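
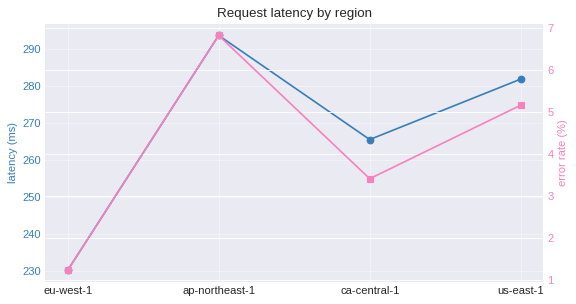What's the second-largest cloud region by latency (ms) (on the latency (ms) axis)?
Top 3 (on the latency (ms) axis): ap-northeast-1 ≈ 290, us-east-1 ≈ 280, ca-central-1 ≈ 270.

us-east-1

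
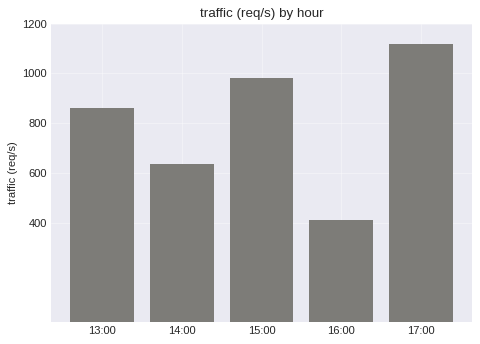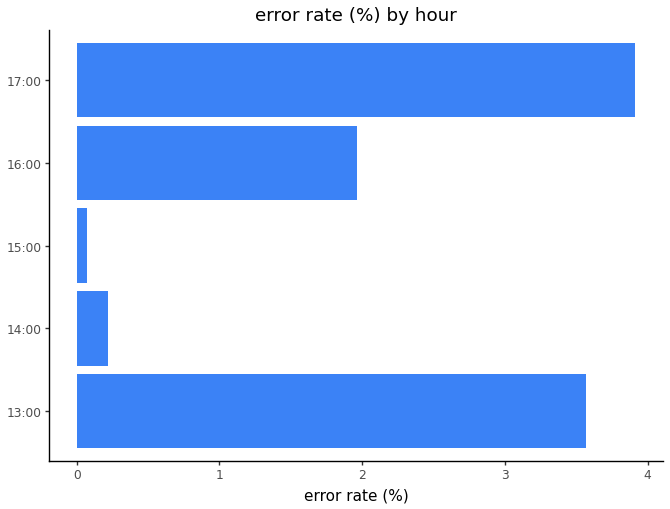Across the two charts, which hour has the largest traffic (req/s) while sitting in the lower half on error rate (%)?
15:00

Chart 2 median error rate (%) ≈ 2; below-median hours: 14:00, 15:00. Among those, 15:00 has the highest traffic (req/s) (≈ 1000).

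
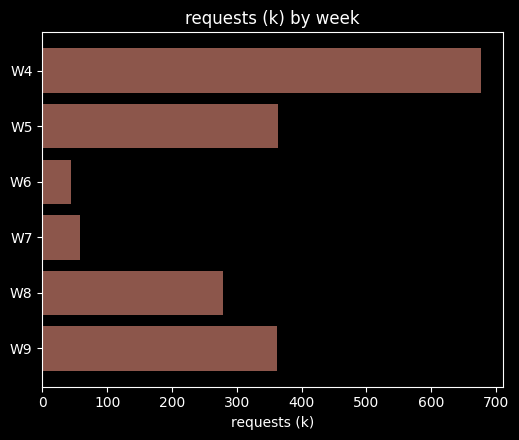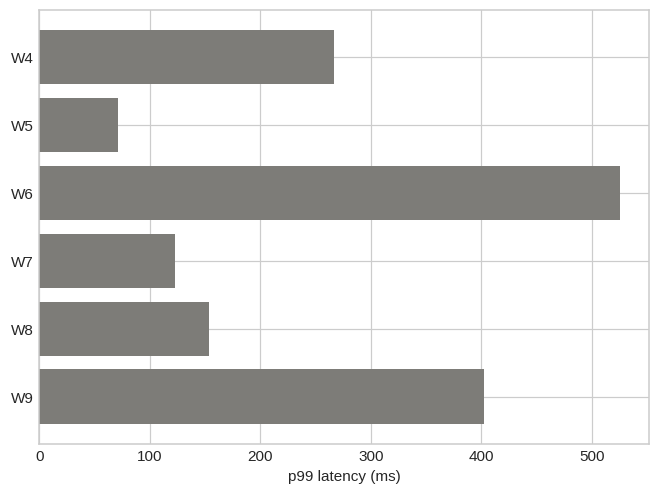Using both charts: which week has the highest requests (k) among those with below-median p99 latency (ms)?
Chart 2 median p99 latency (ms) ≈ 200; below-median weeks: W5, W7, W8. Among those, W5 has the highest requests (k) (≈ 400).

W5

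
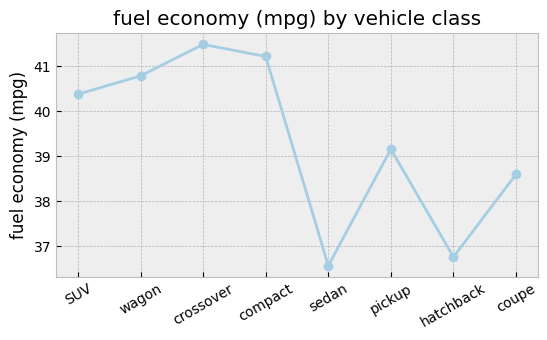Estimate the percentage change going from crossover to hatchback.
≈ -10.8%

crossover ≈ 41.5, hatchback ≈ 37.0; (37.0 − 41.5) / 41.5 ≈ -10.8%.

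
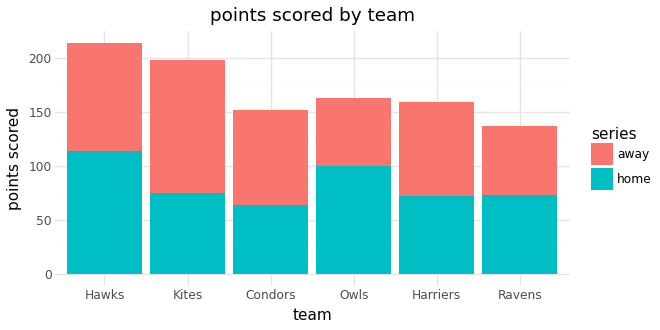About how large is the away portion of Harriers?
≈ 80

away top ≈ 160, bottom ≈ 80; segment ≈ 80.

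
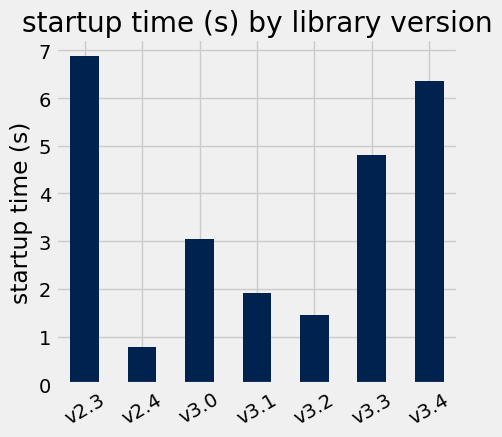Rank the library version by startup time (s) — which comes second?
v3.4

Top 3: v2.3 ≈ 7, v3.4 ≈ 6, v3.3 ≈ 5.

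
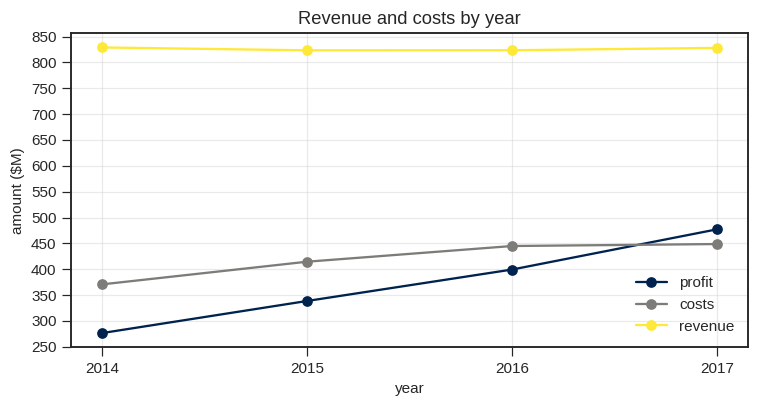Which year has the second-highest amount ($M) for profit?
2016

Top 3 for profit: 2017 ≈ 500, 2016 ≈ 400, 2015 ≈ 350.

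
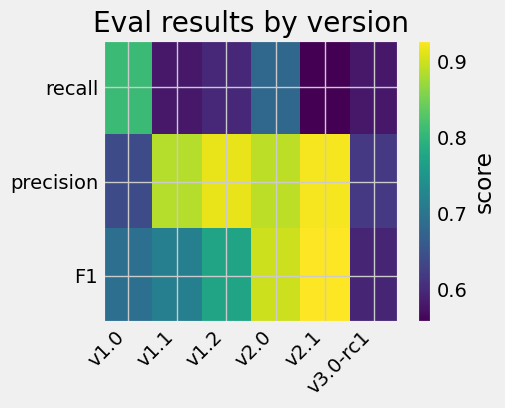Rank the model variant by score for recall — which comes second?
Top 3 for recall: v1.0 ≈ 0.80, v2.0 ≈ 0.70, v1.2 ≈ 0.60.

v2.0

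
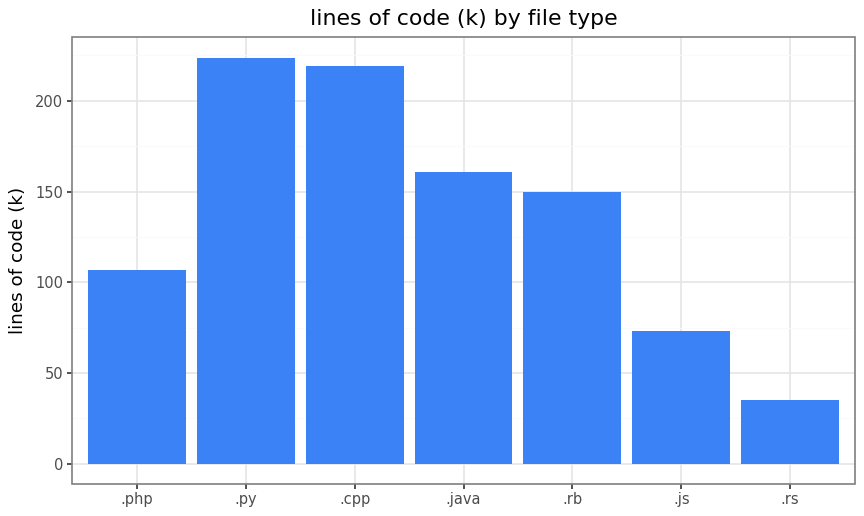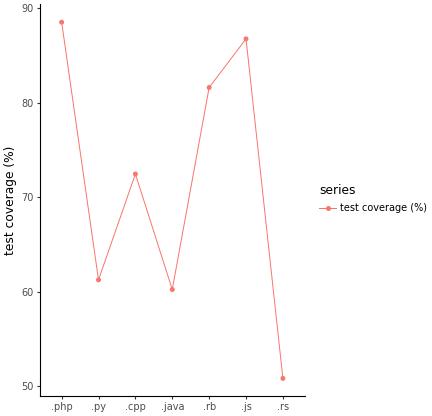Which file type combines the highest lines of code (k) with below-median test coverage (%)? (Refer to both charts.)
.py

Chart 2 median test coverage (%) ≈ 70; below-median file types: .py, .java, .rs. Among those, .py has the highest lines of code (k) (≈ 225).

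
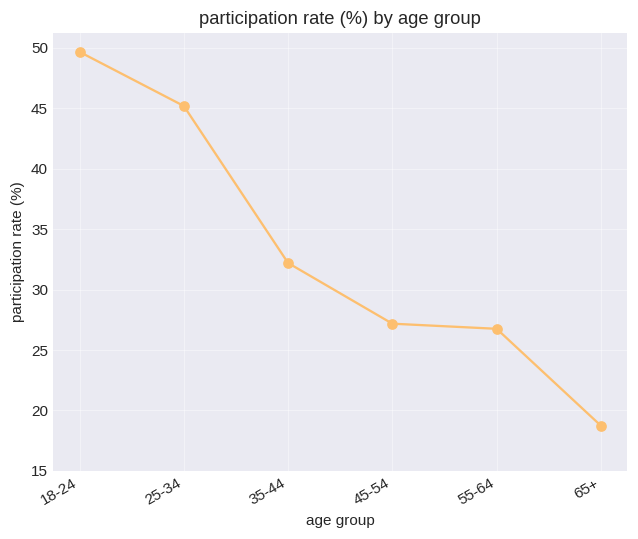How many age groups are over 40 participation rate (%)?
2

Above 40: 18-24, 25-34.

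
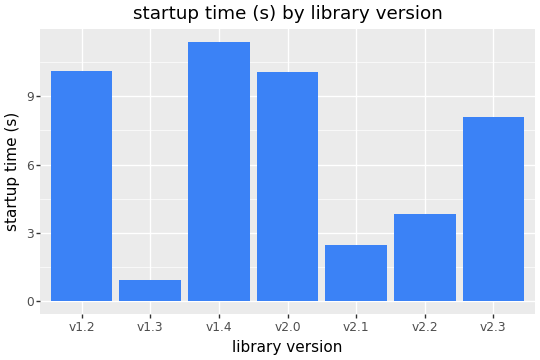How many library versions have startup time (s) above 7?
4

Above 7: v1.2, v1.4, v2.0, v2.3.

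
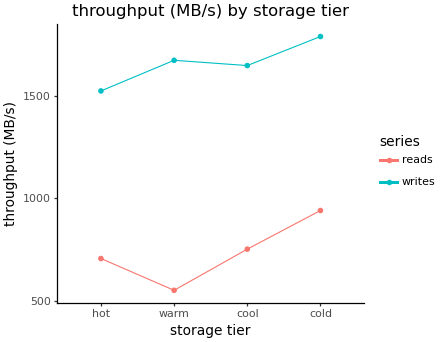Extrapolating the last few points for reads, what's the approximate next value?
Last three: 600, 800, 1000 → slope ≈ 200/step → next ≈ 1200.

≈ 1200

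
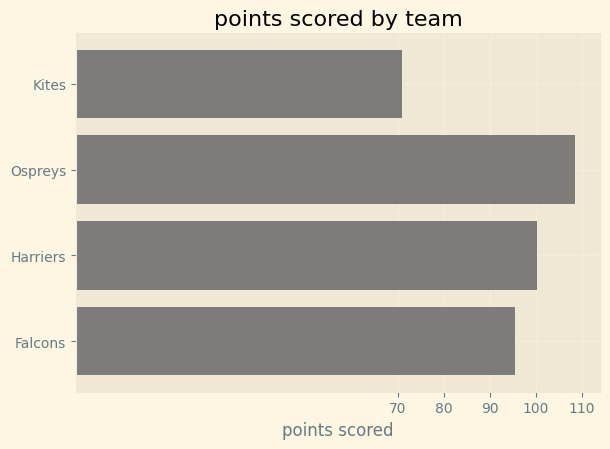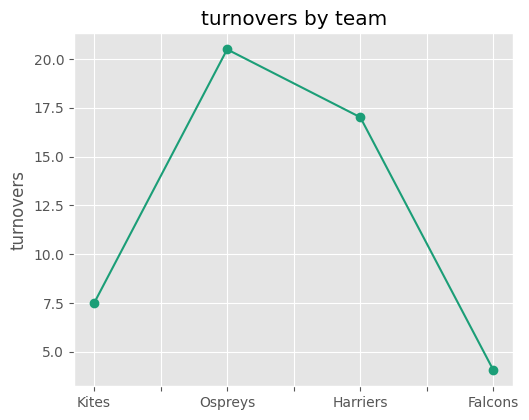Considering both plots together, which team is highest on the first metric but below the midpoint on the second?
Chart 2 median turnovers ≈ 12; below-median teams: Kites, Falcons. Among those, Falcons has the highest points scored (≈ 100).

Falcons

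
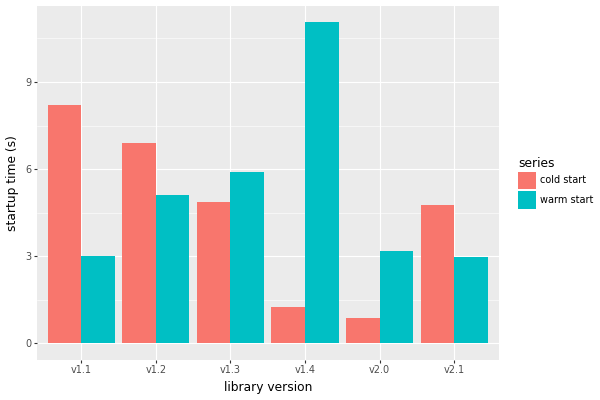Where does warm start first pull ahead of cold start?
v1.3

v1.2: warm start ≈ 5 vs cold start ≈ 7 (not yet); v1.3: warm start ≈ 6 vs cold start ≈ 5 (first crossover).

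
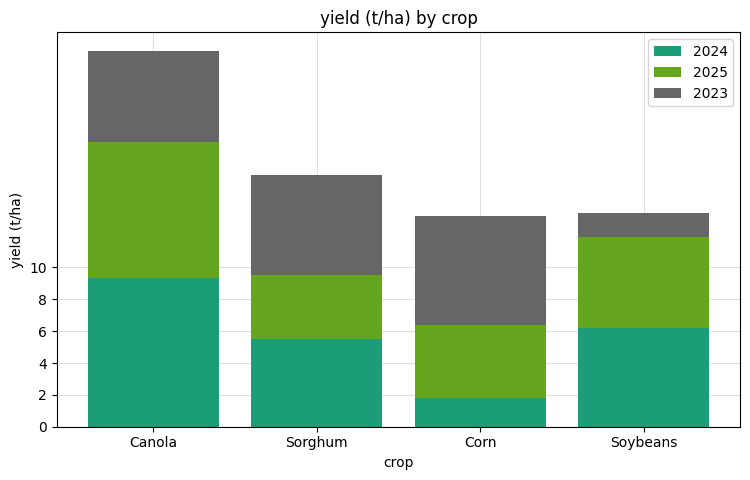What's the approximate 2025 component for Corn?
2025 top ≈ 6, bottom ≈ 2; segment ≈ 4.

≈ 4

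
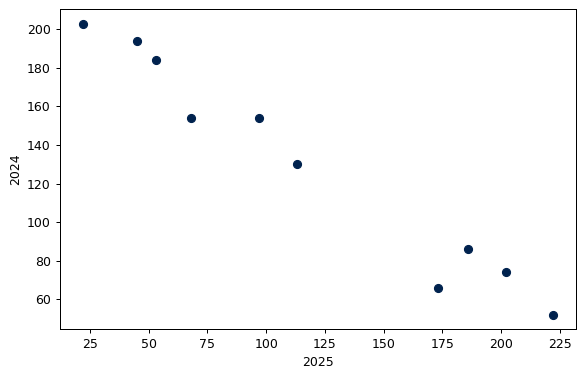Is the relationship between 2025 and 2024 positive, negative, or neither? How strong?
Points are negatively correlated; strong (|r| ≈ 1.0).

negative, strong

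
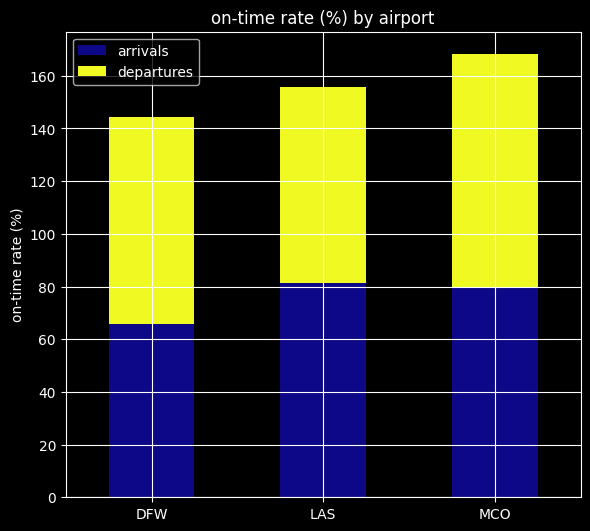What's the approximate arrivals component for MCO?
arrivals top ≈ 80, bottom ≈ 0; segment ≈ 80.

≈ 80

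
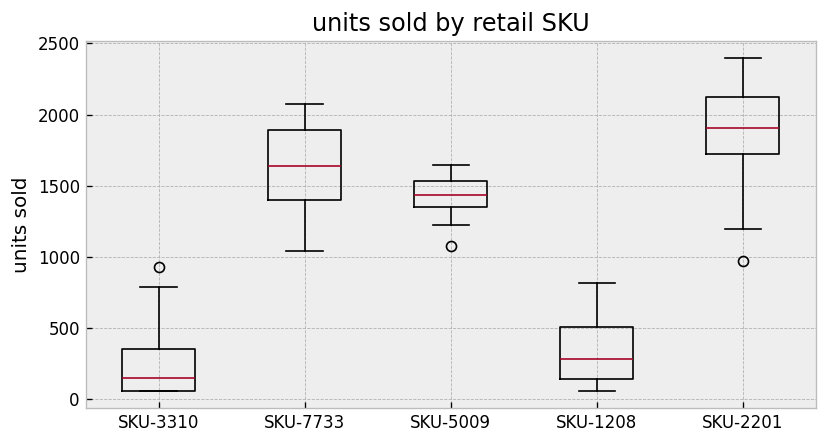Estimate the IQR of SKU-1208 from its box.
Q3 ≈ 600, Q1 ≈ 200; IQR ≈ 400.

≈ 400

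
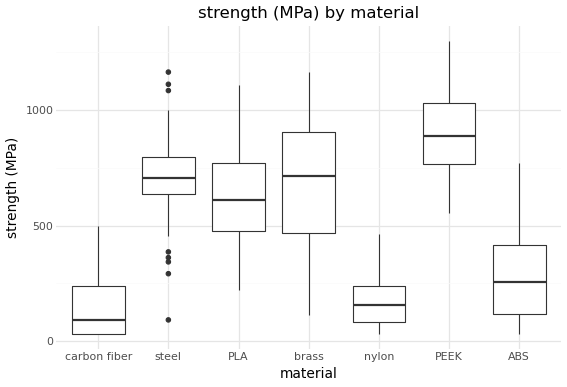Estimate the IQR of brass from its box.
Q3 ≈ 900, Q1 ≈ 500; IQR ≈ 400.

≈ 400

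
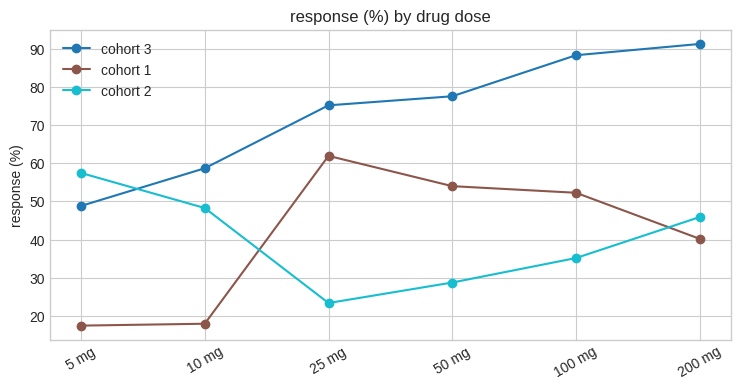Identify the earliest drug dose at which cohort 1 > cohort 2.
10 mg: cohort 1 ≈ 20 vs cohort 2 ≈ 50 (not yet); 25 mg: cohort 1 ≈ 60 vs cohort 2 ≈ 20 (first crossover).

25 mg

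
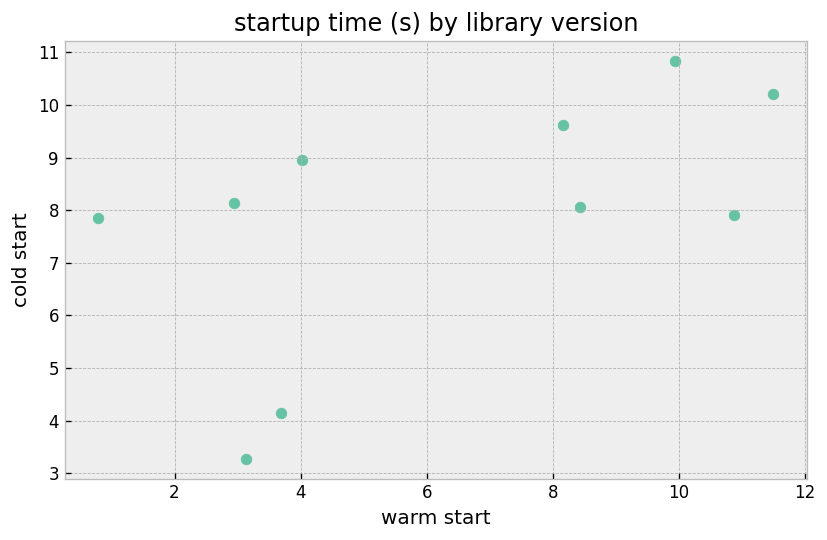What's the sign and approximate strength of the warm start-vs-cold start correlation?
Points are positively correlated; moderate (|r| ≈ 0.6).

positive, moderate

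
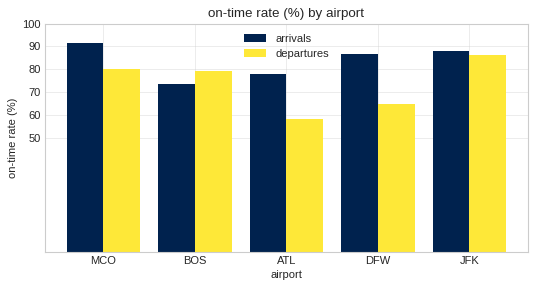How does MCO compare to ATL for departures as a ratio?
≈ 1.33×

MCO ≈ 80, ATL ≈ 60; 80/60 ≈ 1.33.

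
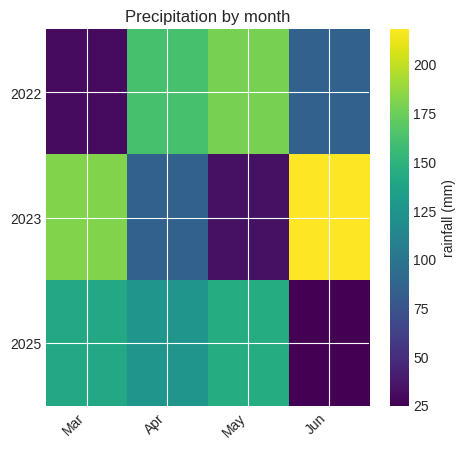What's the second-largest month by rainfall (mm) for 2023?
Mar

Top 3 for 2023: Jun ≈ 220, Mar ≈ 180, Apr ≈ 80.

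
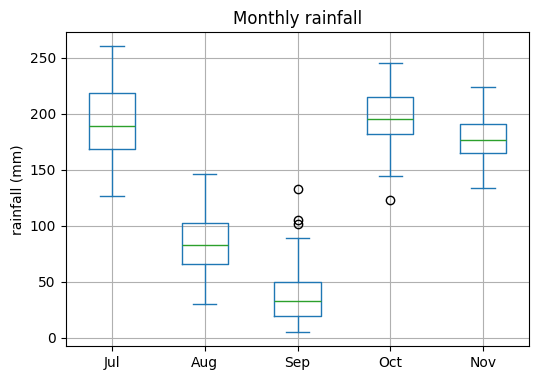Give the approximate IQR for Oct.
Q3 ≈ 220, Q1 ≈ 180; IQR ≈ 40.

≈ 40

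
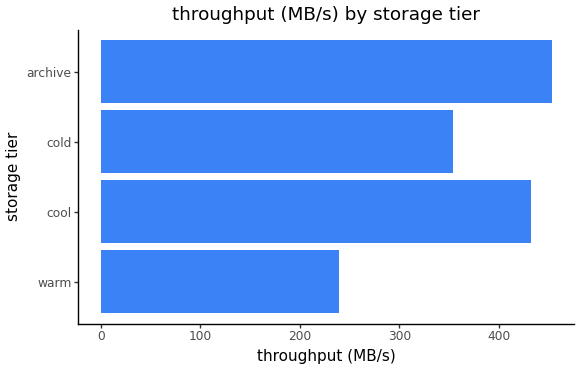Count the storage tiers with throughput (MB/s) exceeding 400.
2

Above 400: cool, archive.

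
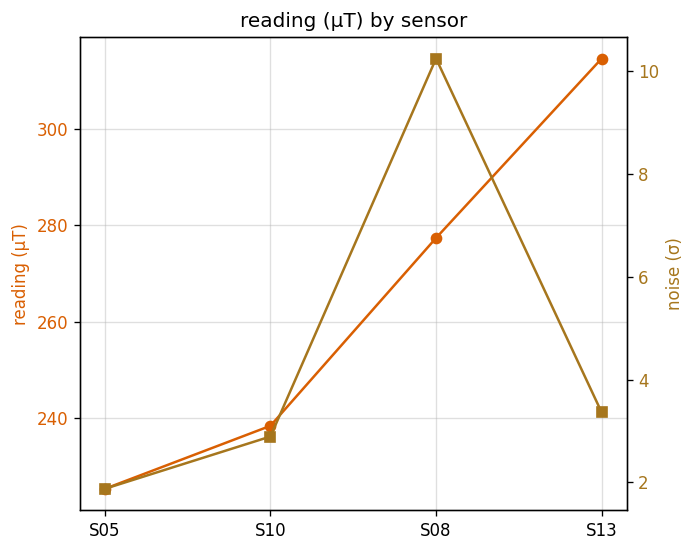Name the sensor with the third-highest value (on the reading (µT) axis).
S10

Top 4 (on the reading (µT) axis): S13 ≈ 310, S08 ≈ 280, S10 ≈ 240, S05 ≈ 230.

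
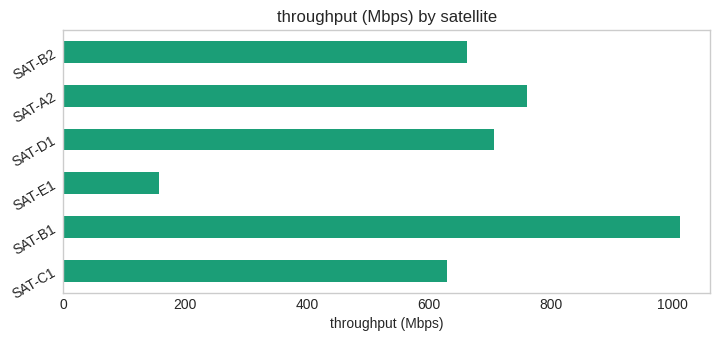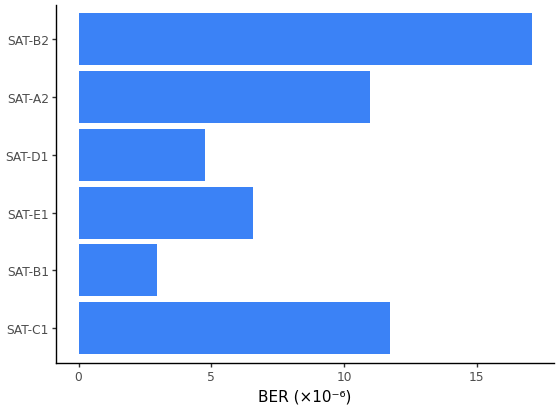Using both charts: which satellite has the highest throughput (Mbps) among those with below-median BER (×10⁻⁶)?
Chart 2 median BER (×10⁻⁶) ≈ 8; below-median satellites: SAT-B1, SAT-E1, SAT-D1. Among those, SAT-B1 has the highest throughput (Mbps) (≈ 1000).

SAT-B1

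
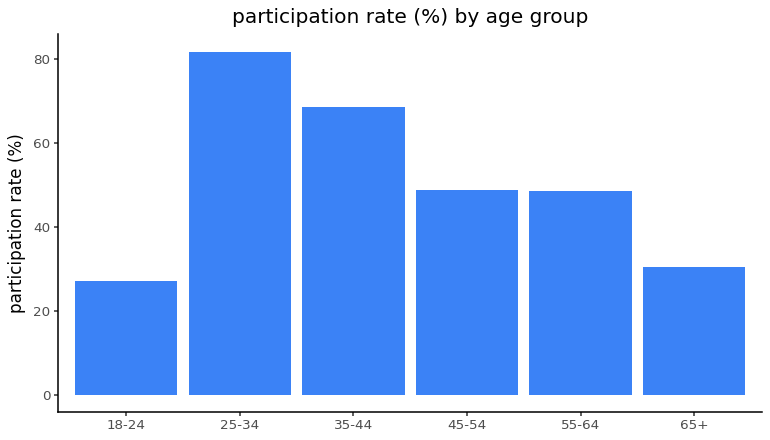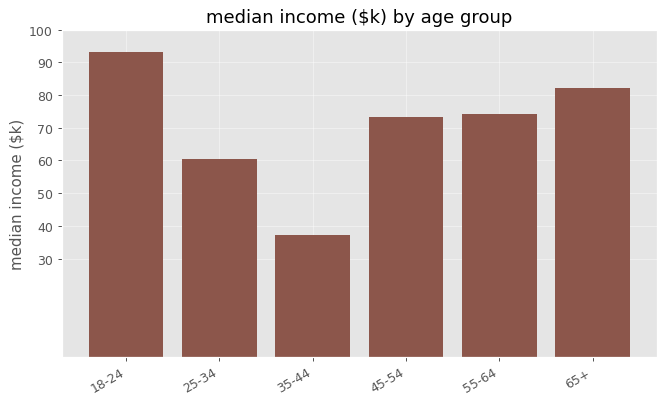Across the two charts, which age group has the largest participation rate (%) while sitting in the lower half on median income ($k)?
Chart 2 median median income ($k) ≈ 70; below-median age groups: 25-34, 35-44, 45-54. Among those, 25-34 has the highest participation rate (%) (≈ 80).

25-34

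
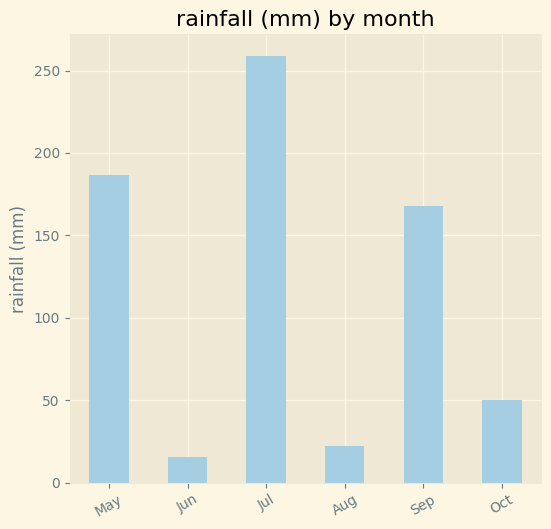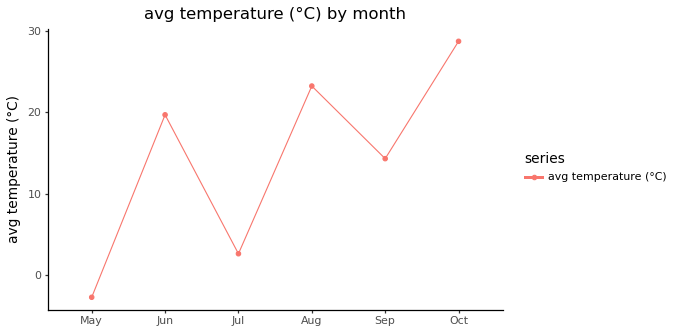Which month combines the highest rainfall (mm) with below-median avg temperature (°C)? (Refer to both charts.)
Jul

Chart 2 median avg temperature (°C) ≈ 15; below-median months: May, Jul, Sep. Among those, Jul has the highest rainfall (mm) (≈ 250).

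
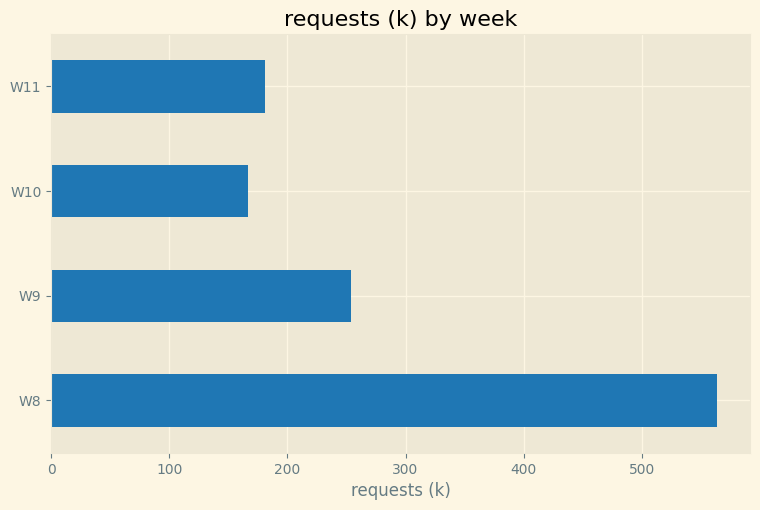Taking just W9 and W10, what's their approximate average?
(250 + 150) / 2 ≈ 200.

≈ 200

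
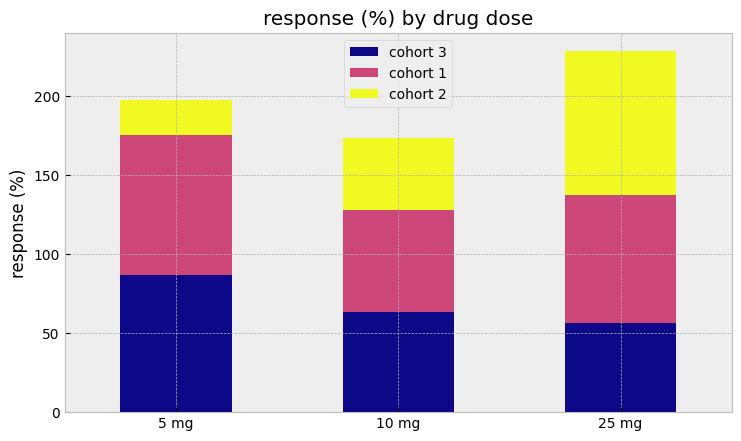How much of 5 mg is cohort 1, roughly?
≈ 100

cohort 1 top ≈ 180, bottom ≈ 80; segment ≈ 100.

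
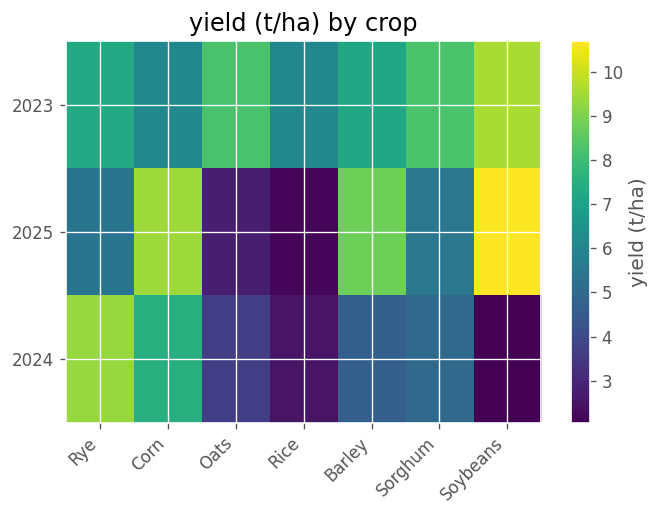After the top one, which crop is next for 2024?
Top 3 for 2024: Rye ≈ 9, Corn ≈ 7, Sorghum ≈ 5.

Corn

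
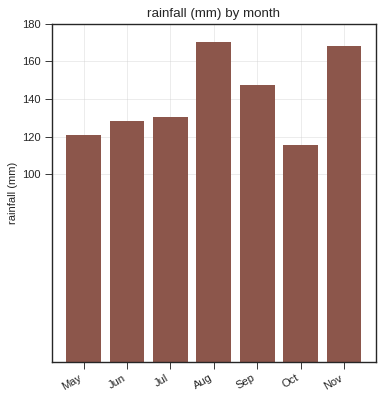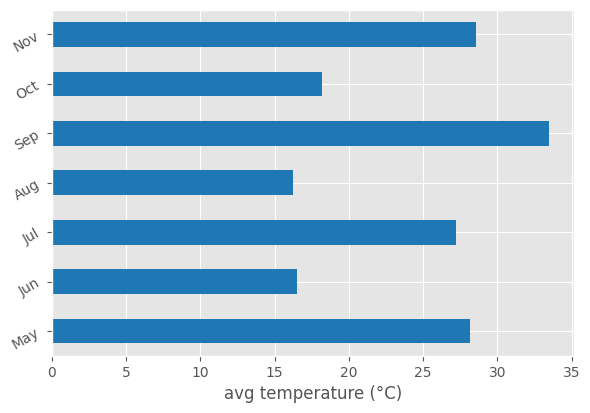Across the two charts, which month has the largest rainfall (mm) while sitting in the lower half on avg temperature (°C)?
Chart 2 median avg temperature (°C) ≈ 25; below-median months: Jun, Aug, Oct. Among those, Aug has the highest rainfall (mm) (≈ 180).

Aug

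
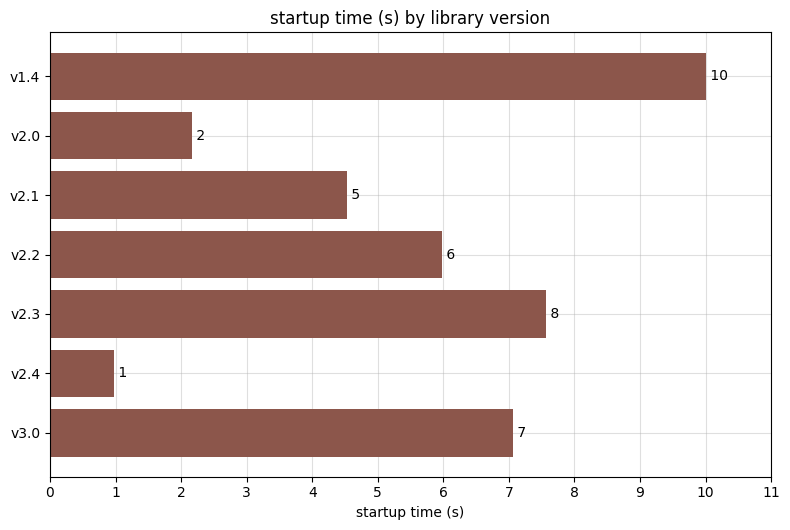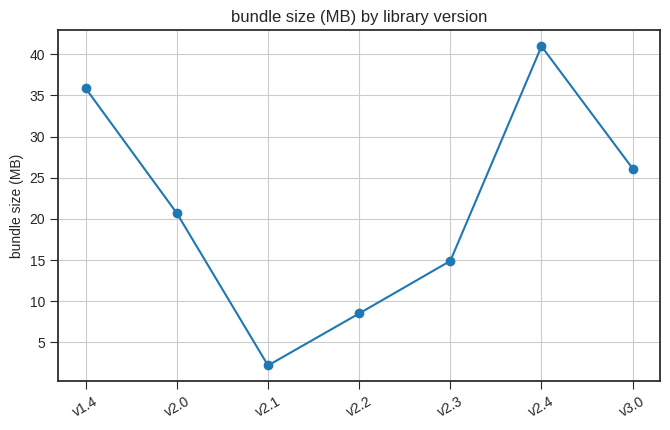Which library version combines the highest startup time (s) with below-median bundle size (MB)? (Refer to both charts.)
Chart 2 median bundle size (MB) ≈ 20; below-median library versions: v2.1, v2.2, v2.3. Among those, v2.3 has the highest startup time (s) (≈ 8).

v2.3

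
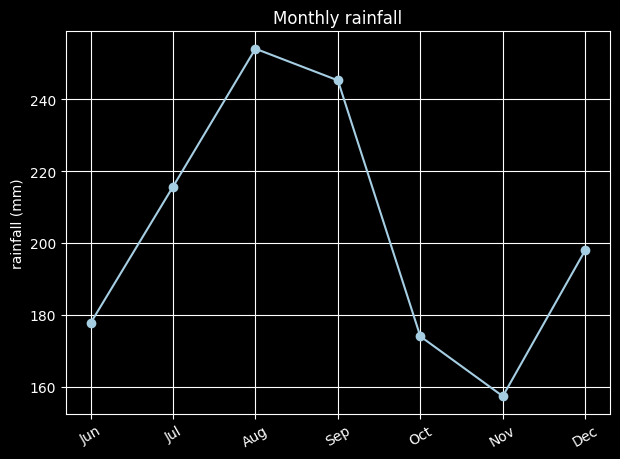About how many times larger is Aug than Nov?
Aug ≈ 250, Nov ≈ 160; 250/160 ≈ 1.56.

≈ 1.56×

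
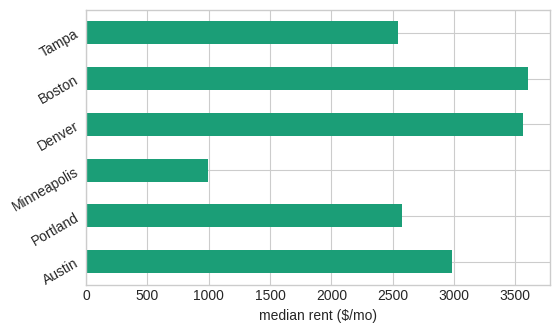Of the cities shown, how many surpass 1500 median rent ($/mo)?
5

Above 1500: Austin, Portland, Denver, Boston, Tampa.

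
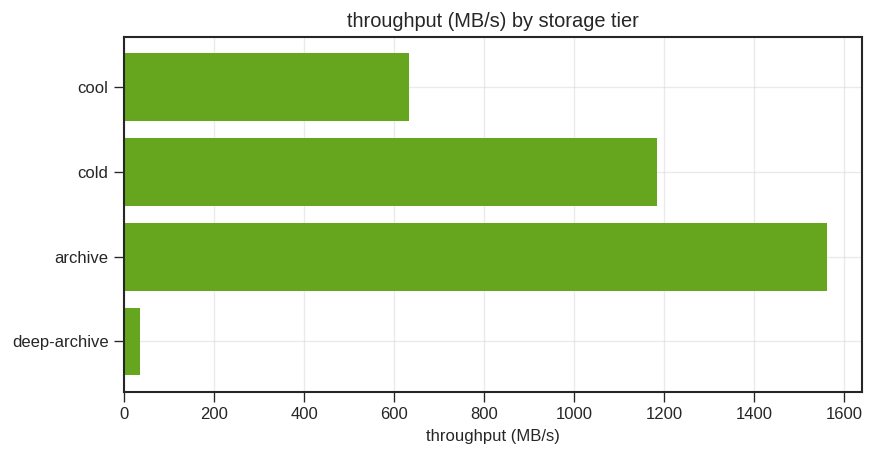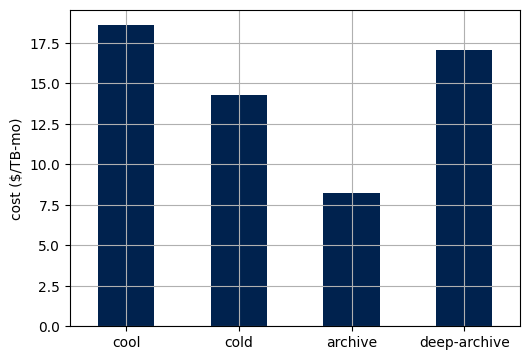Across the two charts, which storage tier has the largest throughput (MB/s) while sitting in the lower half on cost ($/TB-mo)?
Chart 2 median cost ($/TB-mo) ≈ 16; below-median storage tiers: cold, archive. Among those, archive has the highest throughput (MB/s) (≈ 1600).

archive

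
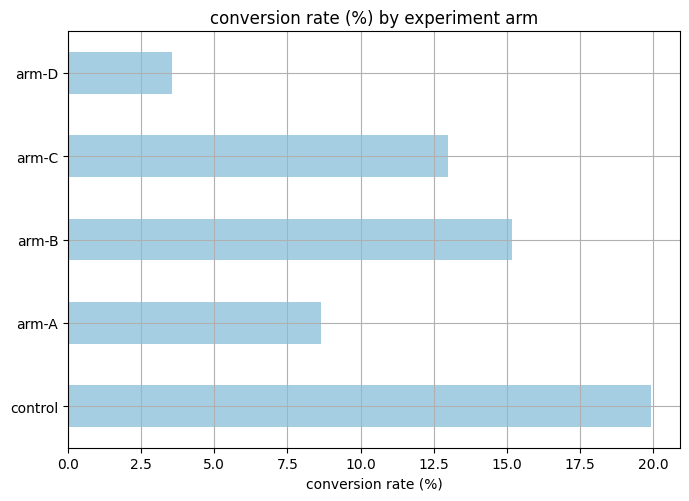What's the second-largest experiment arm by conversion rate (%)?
Top 3: control ≈ 20, arm-B ≈ 16, arm-C ≈ 12.

arm-B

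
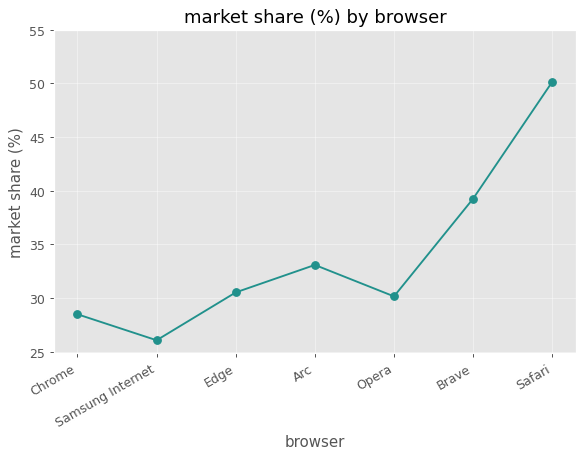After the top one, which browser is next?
Brave

Top 3: Safari ≈ 50, Brave ≈ 40, Arc ≈ 35.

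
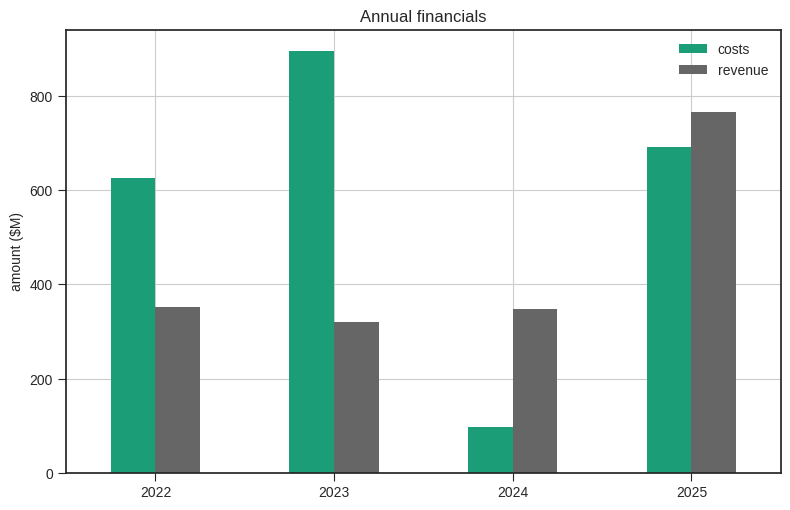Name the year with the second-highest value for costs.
2025

Top 3 for costs: 2023 ≈ 900, 2025 ≈ 700, 2022 ≈ 600.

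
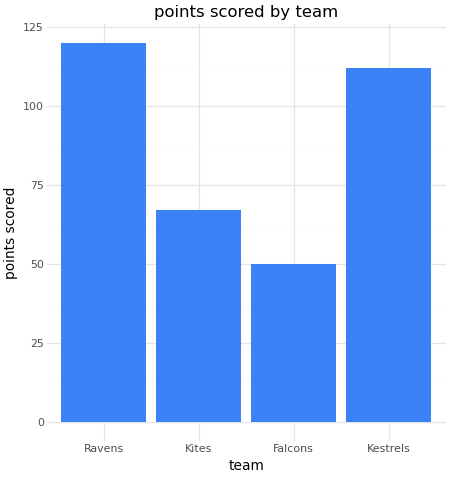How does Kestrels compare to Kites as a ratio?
Kestrels ≈ 110, Kites ≈ 70; 110/70 ≈ 1.57.

≈ 1.57×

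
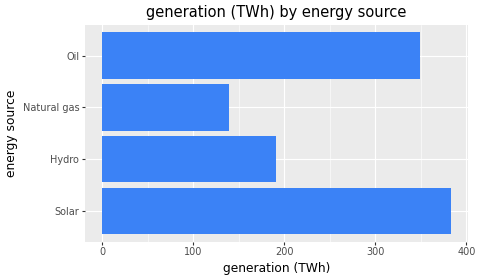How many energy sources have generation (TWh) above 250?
2

Above 250: Solar, Oil.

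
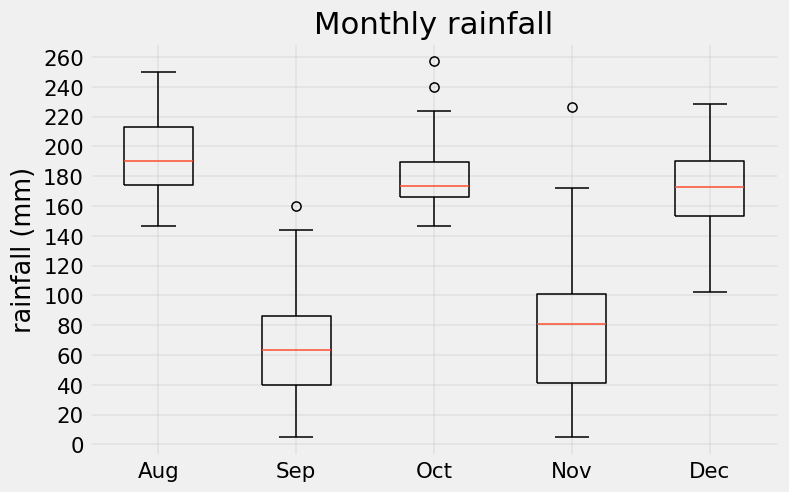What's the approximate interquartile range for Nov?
≈ 60

Q3 ≈ 100, Q1 ≈ 40; IQR ≈ 60.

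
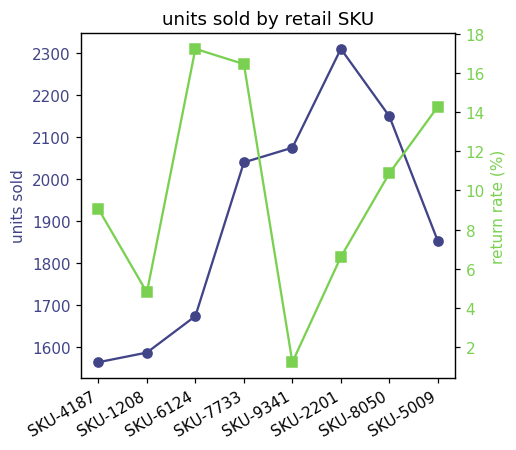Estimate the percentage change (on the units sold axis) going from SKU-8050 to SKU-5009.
≈ -13.6%

SKU-8050 ≈ 2200, SKU-5009 ≈ 1900; (1900 − 2200) / 2200 ≈ -13.6%.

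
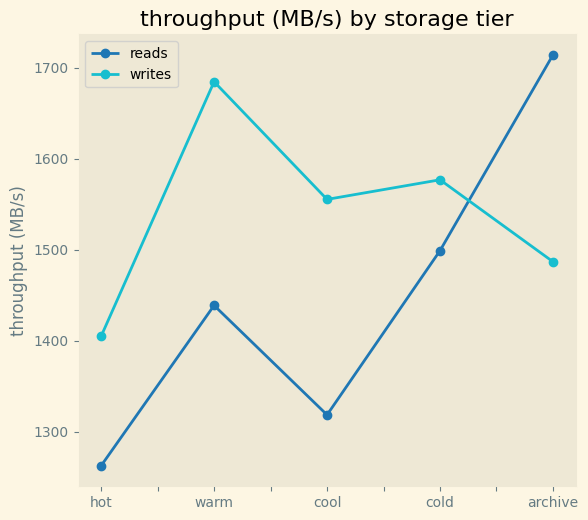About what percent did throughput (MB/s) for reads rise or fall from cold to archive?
cold ≈ 1500, archive ≈ 1700; (1700 − 1500) / 1500 ≈ +13.3%.

≈ +13.3%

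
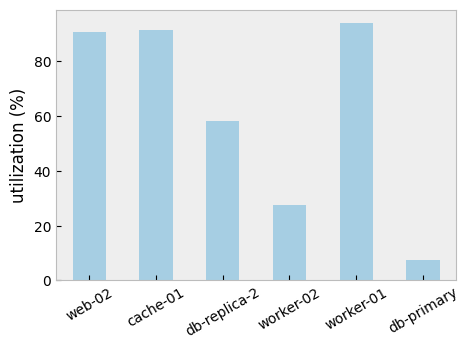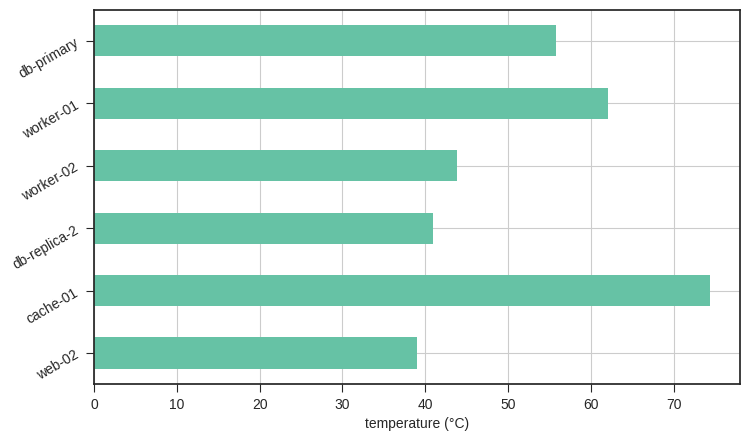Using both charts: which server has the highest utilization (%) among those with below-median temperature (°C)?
web-02

Chart 2 median temperature (°C) ≈ 50; below-median servers: web-02, db-replica-2, worker-02. Among those, web-02 has the highest utilization (%) (≈ 90).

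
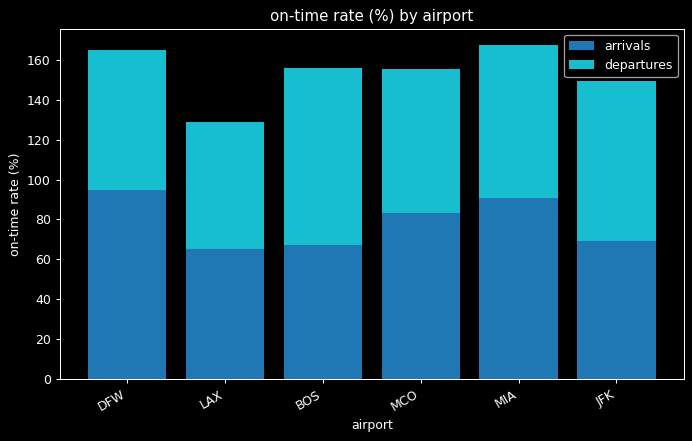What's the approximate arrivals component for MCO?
arrivals top ≈ 80, bottom ≈ 0; segment ≈ 80.

≈ 80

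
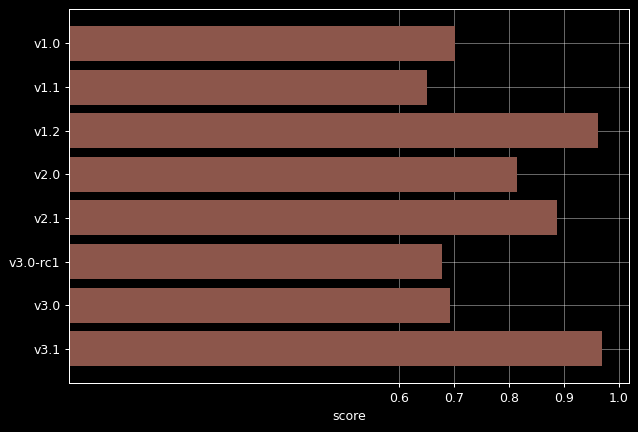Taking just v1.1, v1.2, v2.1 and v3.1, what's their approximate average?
≈ 0.9

(0.7 + 1.0 + 0.9 + 1.0) / 4 ≈ 0.9.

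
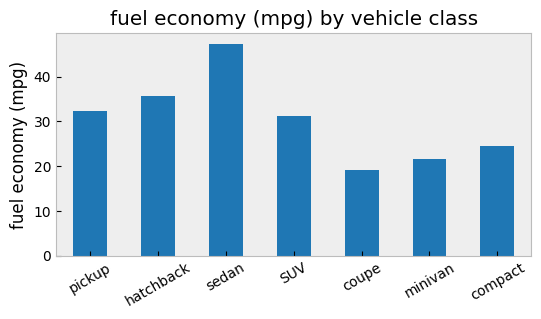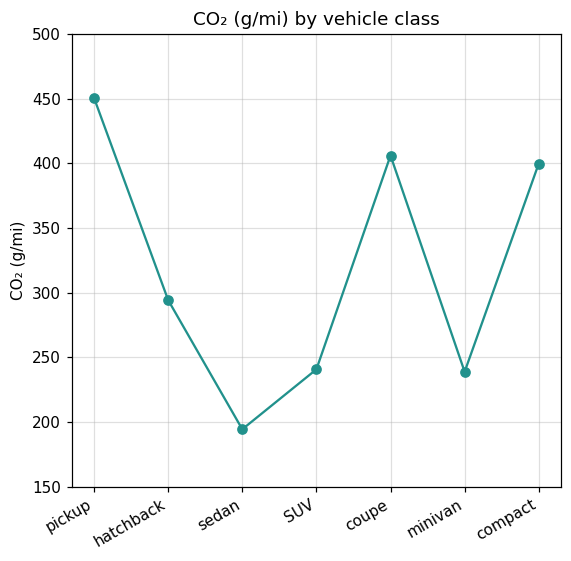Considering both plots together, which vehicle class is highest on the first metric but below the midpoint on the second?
sedan

Chart 2 median CO₂ (g/mi) ≈ 300; below-median vehicle classes: sedan, SUV, minivan. Among those, sedan has the highest fuel economy (mpg) (≈ 45).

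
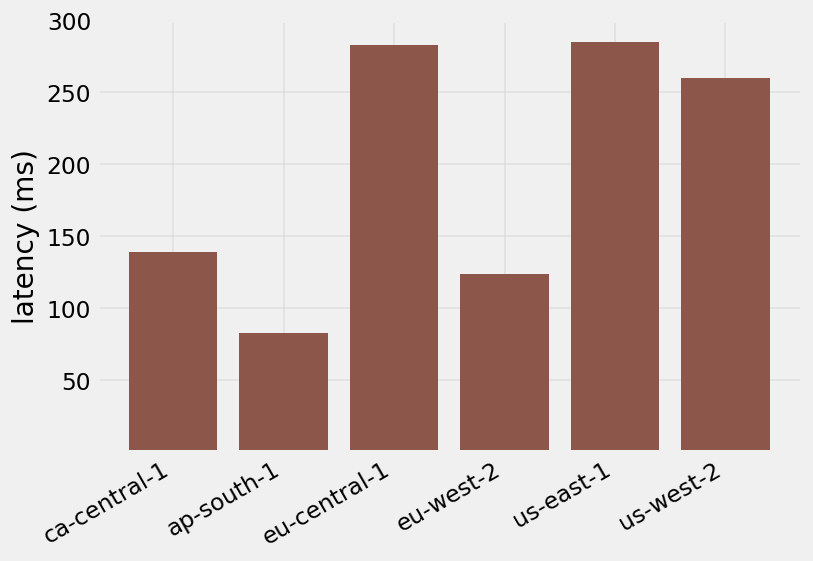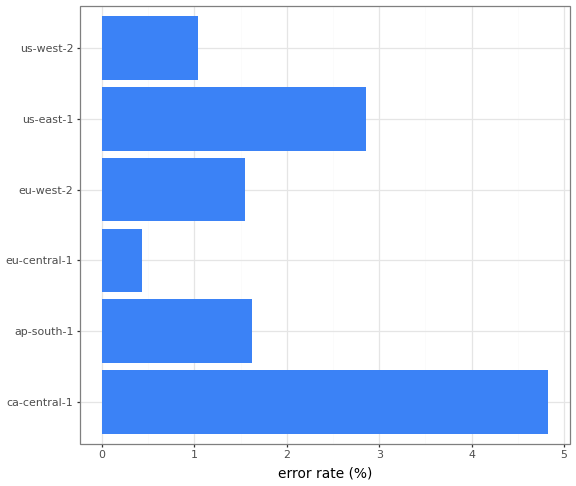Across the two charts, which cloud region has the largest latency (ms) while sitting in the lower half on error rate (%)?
eu-central-1

Chart 2 median error rate (%) ≈ 1.5; below-median cloud regions: eu-central-1, eu-west-2, us-west-2. Among those, eu-central-1 has the highest latency (ms) (≈ 300).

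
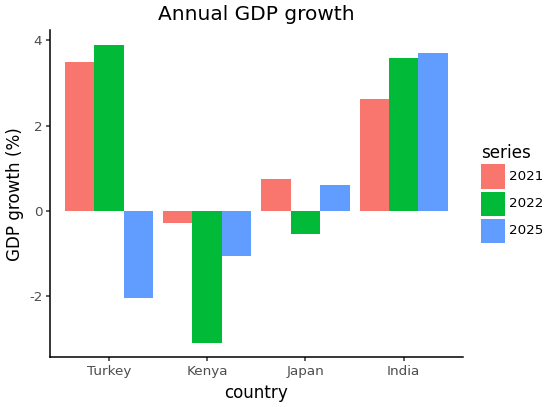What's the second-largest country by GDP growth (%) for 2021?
India

Top 3 for 2021: Turkey ≈ 4, India ≈ 3, Japan ≈ 1.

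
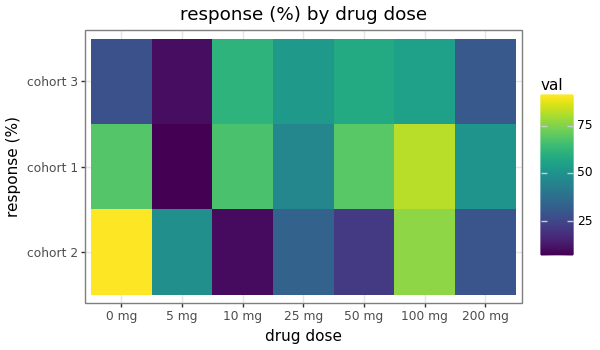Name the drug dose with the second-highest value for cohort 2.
100 mg

Top 3 for cohort 2: 0 mg ≈ 90, 100 mg ≈ 80, 5 mg ≈ 50.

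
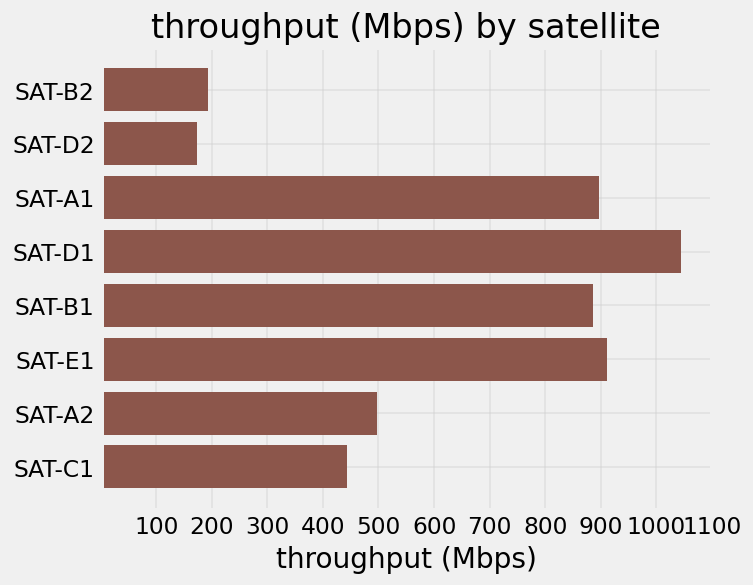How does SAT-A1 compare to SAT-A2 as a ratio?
SAT-A1 ≈ 900, SAT-A2 ≈ 500; 900/500 ≈ 1.8.

≈ 1.8×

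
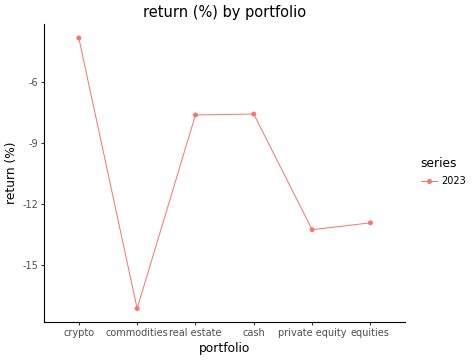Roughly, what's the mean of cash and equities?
≈ -10

(-8 + -12) / 2 ≈ -10.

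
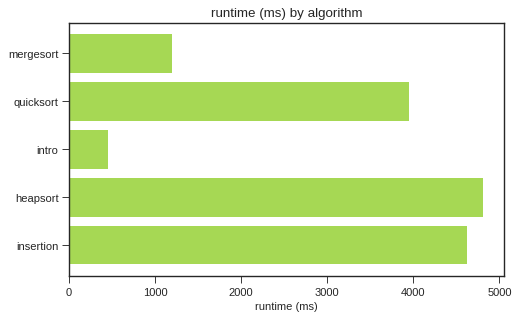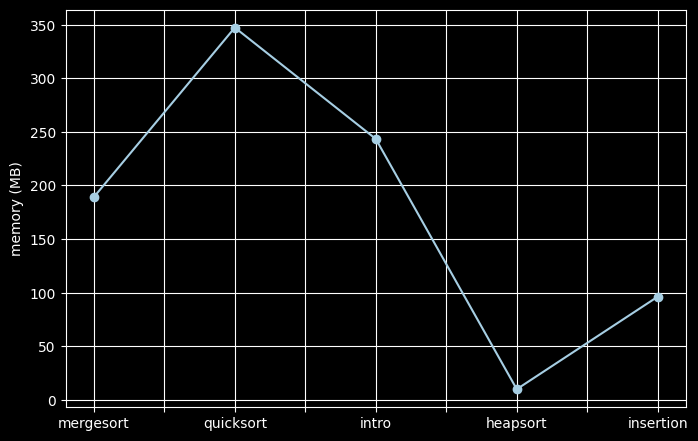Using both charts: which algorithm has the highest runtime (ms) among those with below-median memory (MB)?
heapsort

Chart 2 median memory (MB) ≈ 200; below-median algorithms: heapsort, insertion. Among those, heapsort has the highest runtime (ms) (≈ 5000).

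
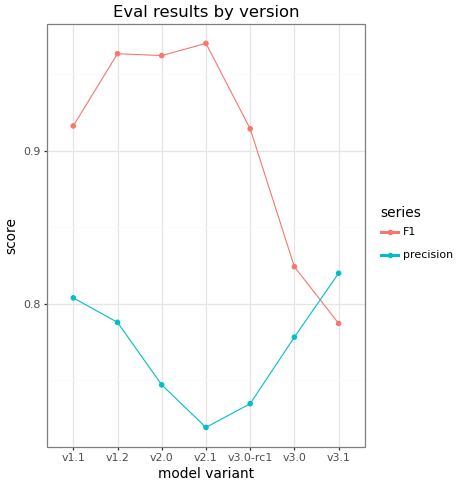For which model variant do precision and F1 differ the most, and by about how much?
v2.1, ≈ 0.25

v2.1: precision ≈ 0.70, F1 ≈ 0.95 → gap ≈ 0.25. Next-largest (v2.0) is only ≈ 0.20.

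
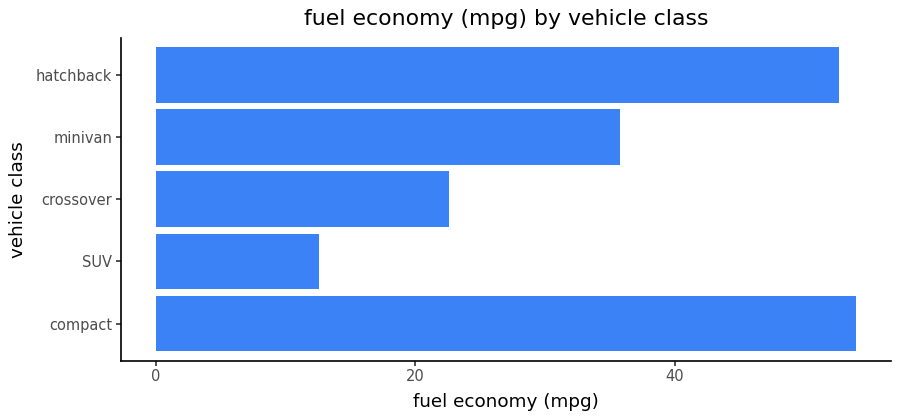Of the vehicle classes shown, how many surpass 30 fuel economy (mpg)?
3

Above 30: compact, minivan, hatchback.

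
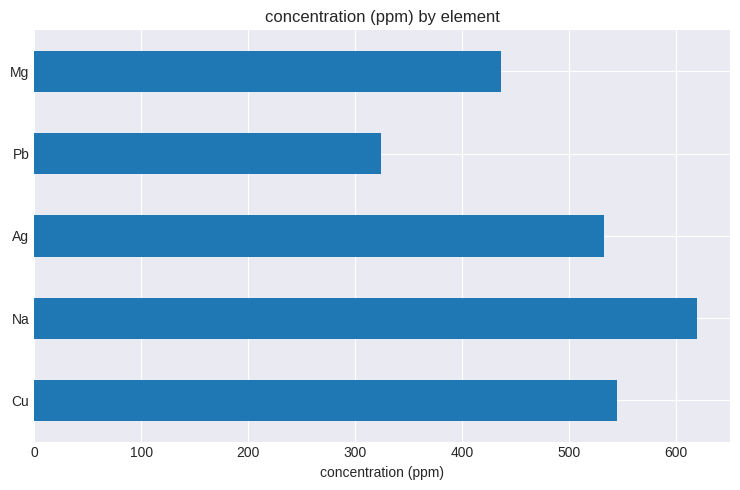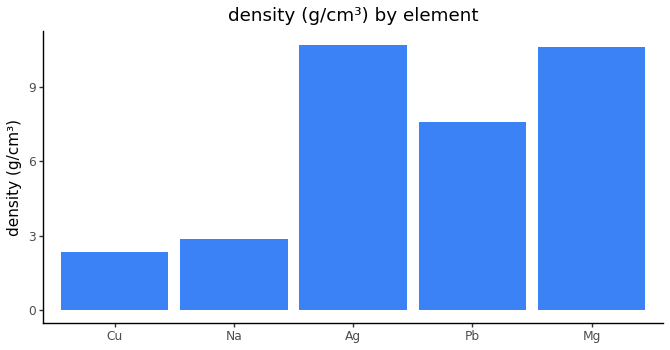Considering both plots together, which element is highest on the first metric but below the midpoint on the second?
Chart 2 median density (g/cm³) ≈ 8; below-median elements: Cu, Na. Among those, Na has the highest concentration (ppm) (≈ 600).

Na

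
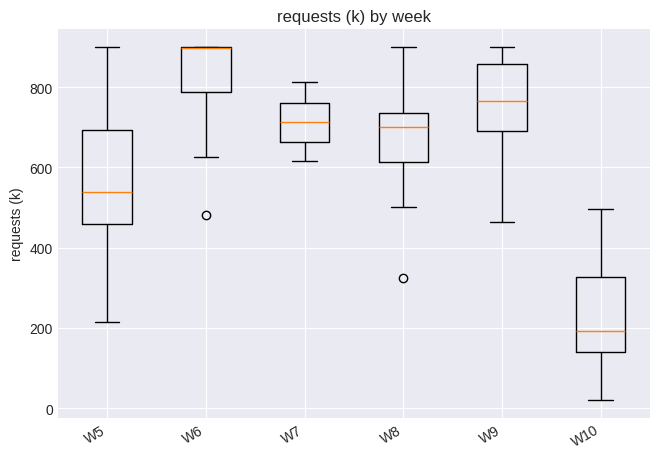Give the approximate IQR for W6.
Q3 ≈ 900, Q1 ≈ 800; IQR ≈ 100.

≈ 100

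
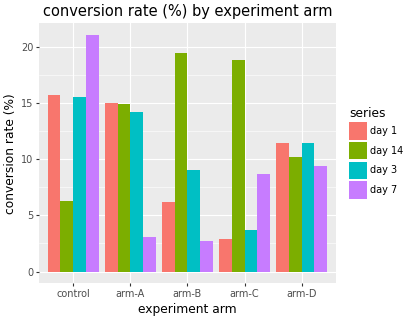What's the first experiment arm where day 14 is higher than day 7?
control: day 14 ≈ 6 vs day 7 ≈ 22 (not yet); arm-A: day 14 ≈ 14 vs day 7 ≈ 4 (first crossover).

arm-A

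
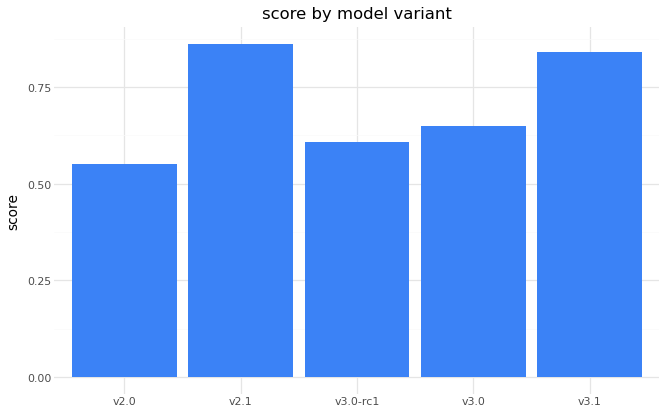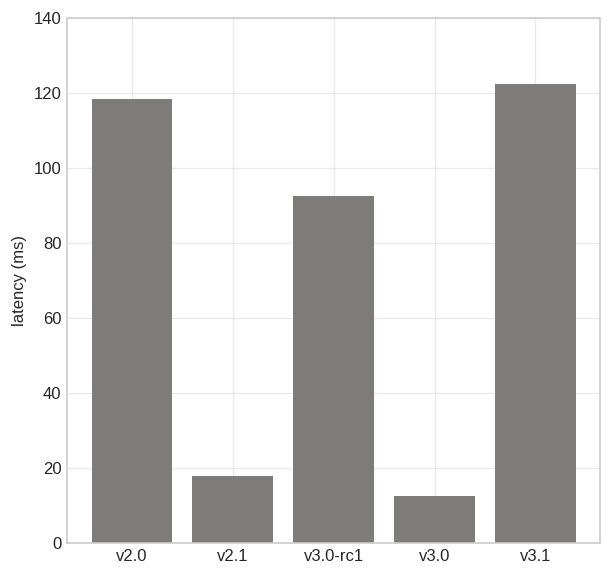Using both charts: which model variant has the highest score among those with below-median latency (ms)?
v2.1

Chart 2 median latency (ms) ≈ 100; below-median model variants: v2.1, v3.0. Among those, v2.1 has the highest score (≈ 0.9).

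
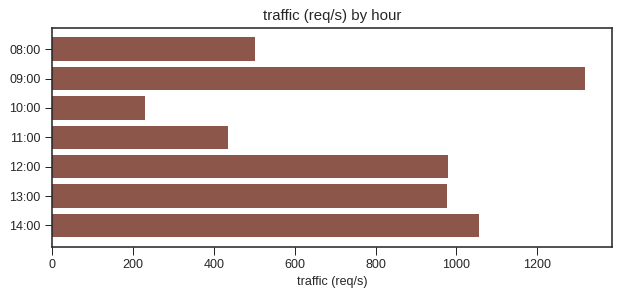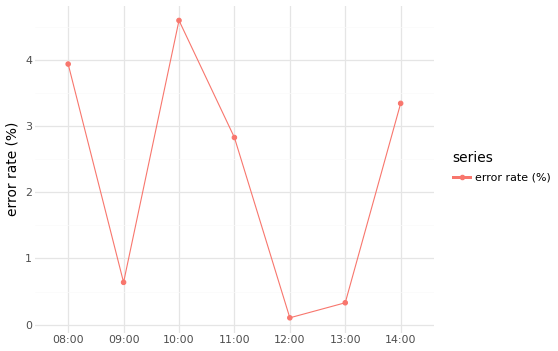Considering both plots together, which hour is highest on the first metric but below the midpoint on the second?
Chart 2 median error rate (%) ≈ 3; below-median hours: 09:00, 12:00, 13:00. Among those, 09:00 has the highest traffic (req/s) (≈ 1400).

09:00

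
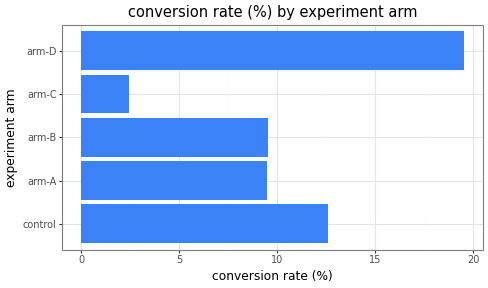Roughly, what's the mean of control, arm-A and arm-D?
(12 + 10 + 20) / 3 ≈ 14.

≈ 14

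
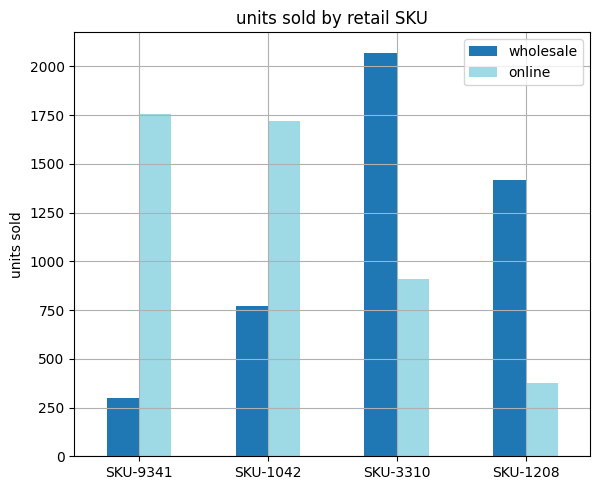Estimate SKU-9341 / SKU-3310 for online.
SKU-9341 ≈ 1800, SKU-3310 ≈ 1000; 1800/1000 ≈ 1.8.

≈ 1.8×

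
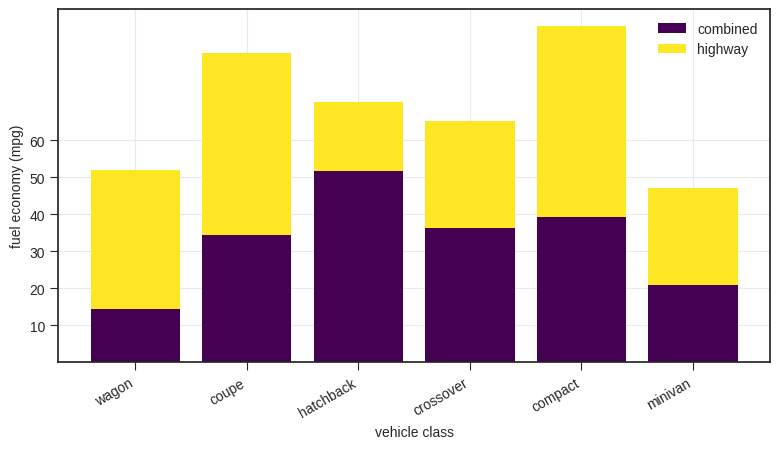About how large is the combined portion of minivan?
≈ 20

combined top ≈ 20, bottom ≈ 0; segment ≈ 20.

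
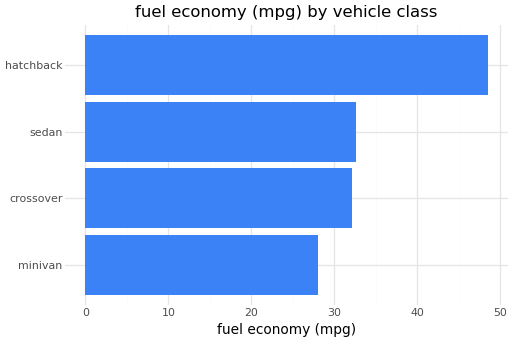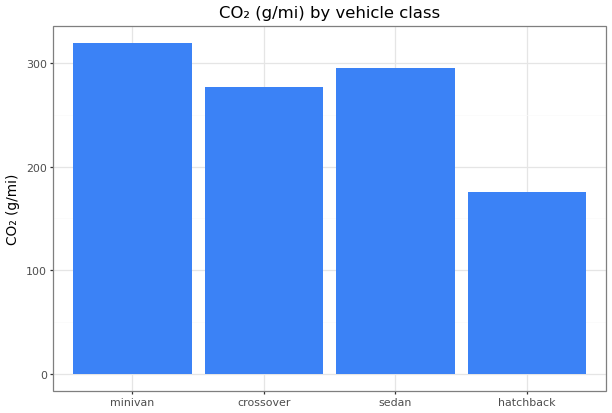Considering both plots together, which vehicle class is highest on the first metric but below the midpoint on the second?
Chart 2 median CO₂ (g/mi) ≈ 300; below-median vehicle classes: crossover, hatchback. Among those, hatchback has the highest fuel economy (mpg) (≈ 50).

hatchback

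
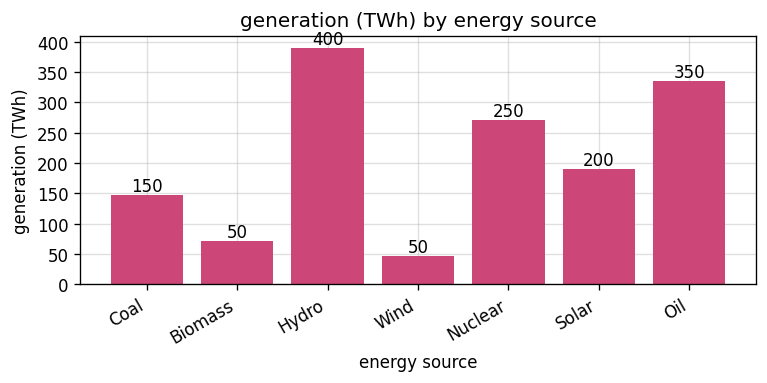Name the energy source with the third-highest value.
Top 4: Hydro ≈ 400, Oil ≈ 350, Nuclear ≈ 250, Solar ≈ 200.

Nuclear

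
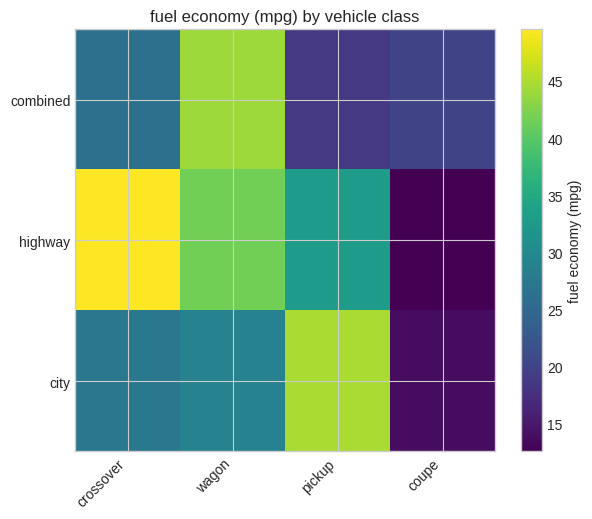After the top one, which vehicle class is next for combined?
Top 3 for combined: wagon ≈ 45, crossover ≈ 25, coupe ≈ 20.

crossover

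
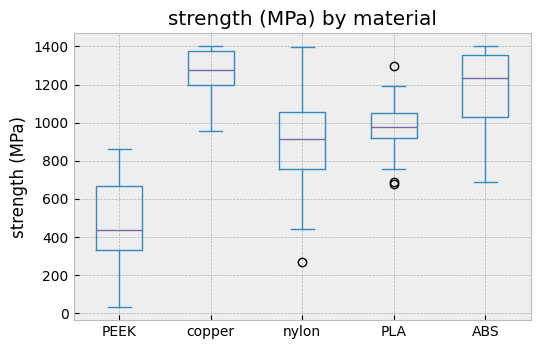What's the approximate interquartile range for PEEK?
≈ 400

Q3 ≈ 700, Q1 ≈ 300; IQR ≈ 400.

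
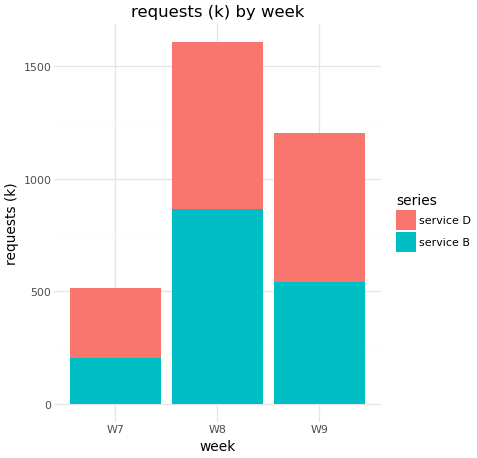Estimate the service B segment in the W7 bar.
≈ 200

service B top ≈ 200, bottom ≈ 0; segment ≈ 200.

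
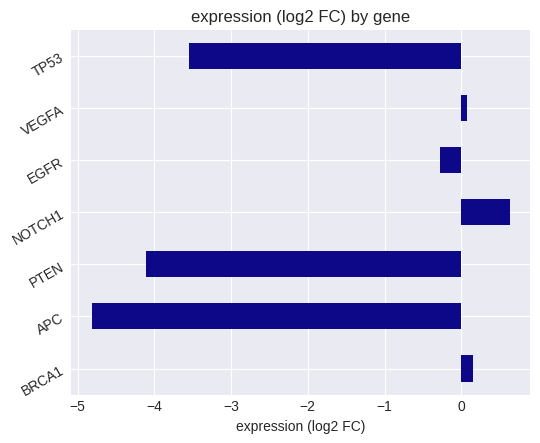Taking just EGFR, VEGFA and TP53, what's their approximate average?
(-0.5 + 0.0 + -3.5) / 3 ≈ -1.33.

≈ -1.33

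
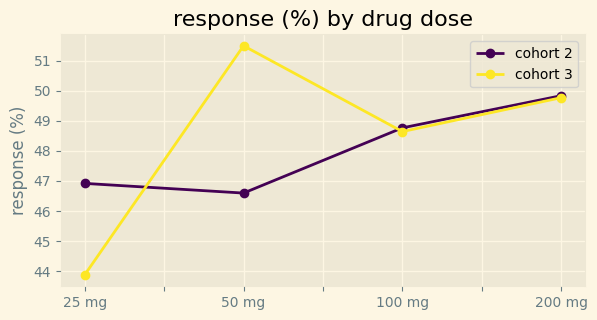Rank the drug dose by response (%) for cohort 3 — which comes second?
Top 3 for cohort 3: 50 mg ≈ 51, 200 mg ≈ 50, 100 mg ≈ 49.

200 mg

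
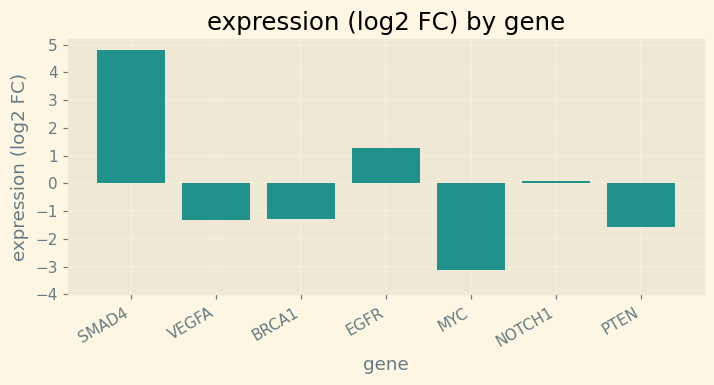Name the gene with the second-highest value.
EGFR

Top 3: SMAD4 ≈ 5, EGFR ≈ 1, NOTCH1 ≈ 0.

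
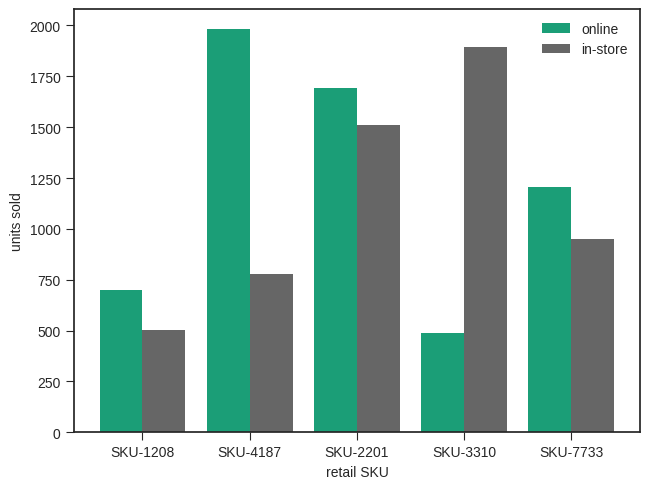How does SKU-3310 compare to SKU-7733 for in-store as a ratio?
SKU-3310 ≈ 1800, SKU-7733 ≈ 1000; 1800/1000 ≈ 1.8.

≈ 1.8×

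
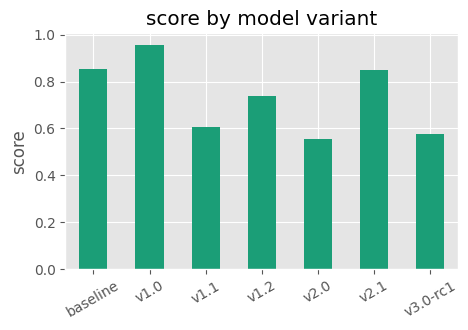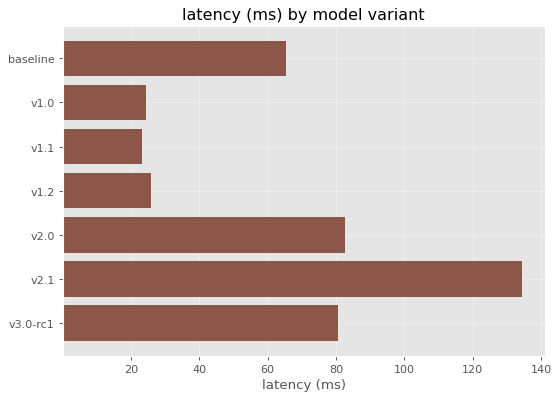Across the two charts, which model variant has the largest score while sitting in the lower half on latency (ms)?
Chart 2 median latency (ms) ≈ 60; below-median model variants: v1.0, v1.1, v1.2. Among those, v1.0 has the highest score (≈ 1).

v1.0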